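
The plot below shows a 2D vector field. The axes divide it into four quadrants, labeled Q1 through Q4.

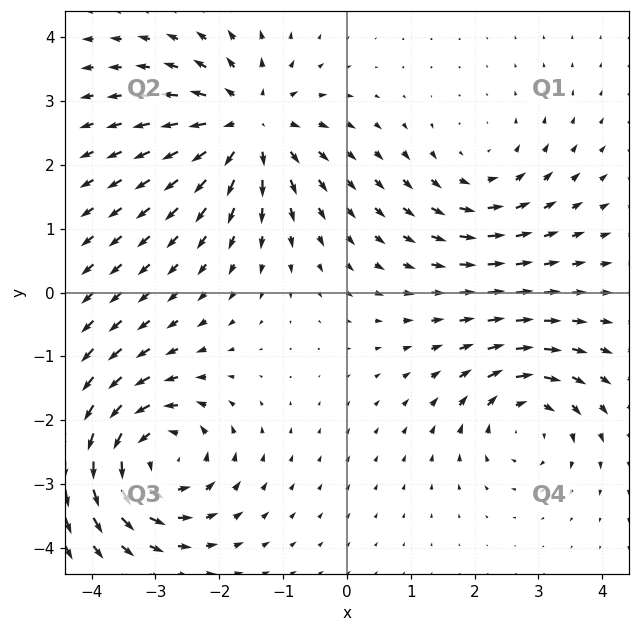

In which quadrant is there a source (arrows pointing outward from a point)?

The source sits at approximately (-1.5, 2.6), which lies in quadrant Q2. The divergence there is about +6, positive as expected for a source.

Q2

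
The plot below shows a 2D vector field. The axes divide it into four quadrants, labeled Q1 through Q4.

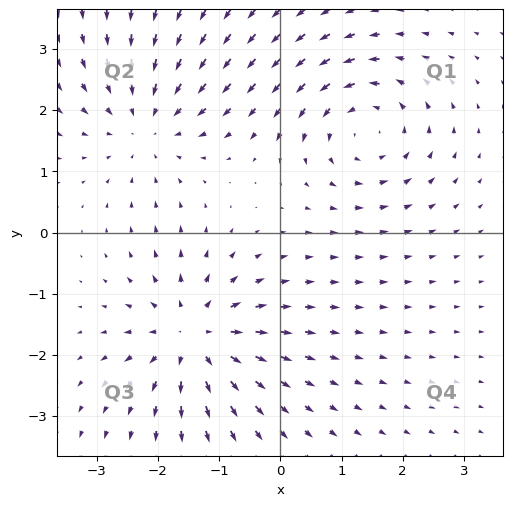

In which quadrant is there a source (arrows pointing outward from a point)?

Q3

The source sits at approximately (-1.4, -1.7), which lies in quadrant Q3. The divergence there is about +6, positive as expected for a source.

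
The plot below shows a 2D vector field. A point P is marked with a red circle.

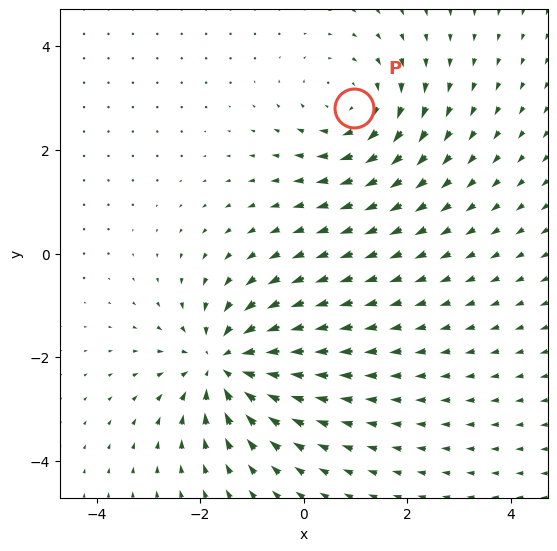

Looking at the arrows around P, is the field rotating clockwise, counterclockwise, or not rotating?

clockwise

Near P at (1.0, 2.8) the arrows circulate clockwise. The curl (z-component) there is about -3; negative curl means clockwise rotation.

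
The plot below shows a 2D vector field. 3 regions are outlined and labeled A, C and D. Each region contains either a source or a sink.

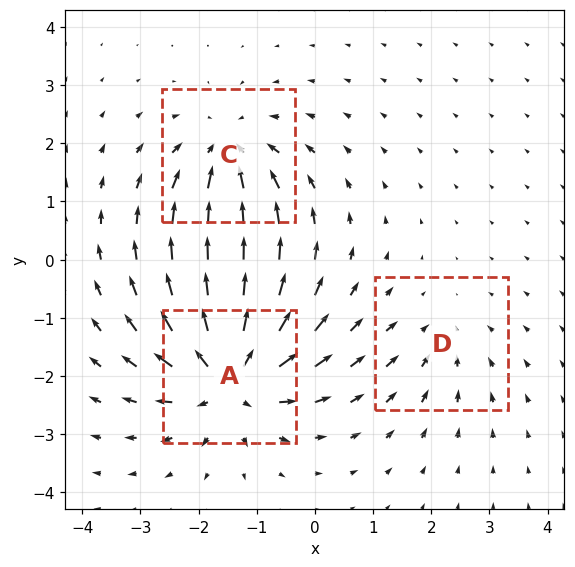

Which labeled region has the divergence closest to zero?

D

Divergence at each region's feature centre — A: about +6, C: about -4, D: about -2. Region D is closest to zero.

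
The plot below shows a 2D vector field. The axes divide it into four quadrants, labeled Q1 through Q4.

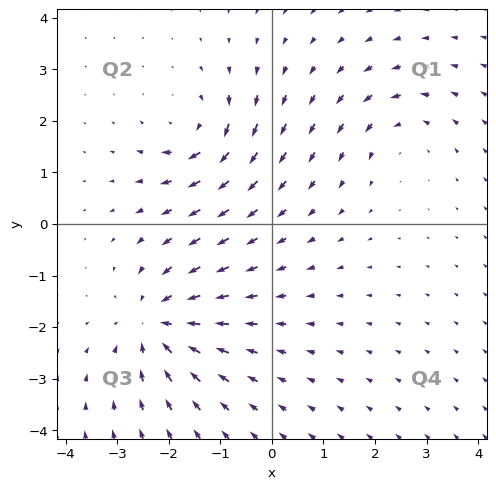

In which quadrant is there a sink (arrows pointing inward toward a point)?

Q3

The sink sits at approximately (-2.2, -1.9), which lies in quadrant Q3. The divergence there is about -5, negative as expected for a sink.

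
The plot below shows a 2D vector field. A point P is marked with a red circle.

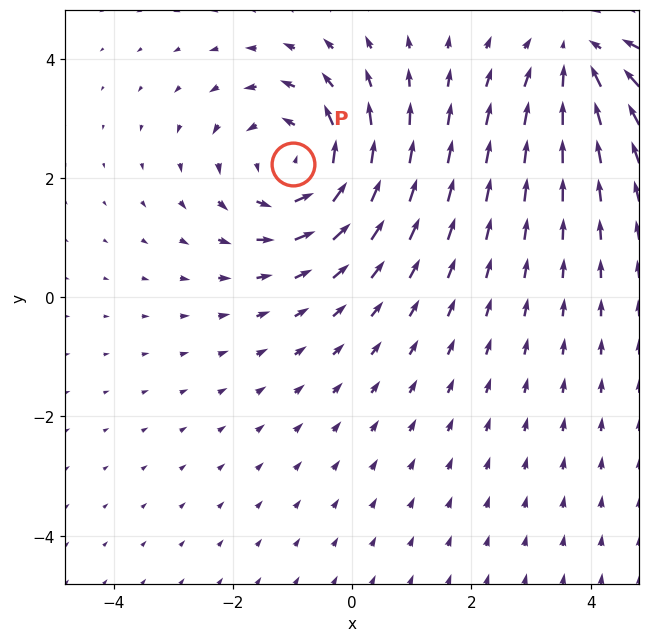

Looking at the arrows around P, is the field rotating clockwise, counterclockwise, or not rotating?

Near P at (-1.0, 2.2) the arrows circulate counterclockwise. The curl (z-component) there is about +3; positive curl means counterclockwise rotation.

counterclockwise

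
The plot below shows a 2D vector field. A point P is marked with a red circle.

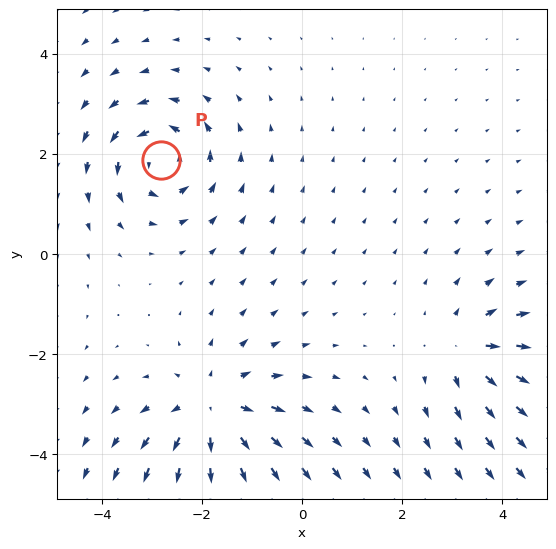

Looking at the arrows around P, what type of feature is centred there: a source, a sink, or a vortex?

vortex

At P (-2.8, 1.9) the arrows circulate counterclockwise. Divergence ≈0, curl about +6 — near-zero divergence with nonzero curl is a vortex.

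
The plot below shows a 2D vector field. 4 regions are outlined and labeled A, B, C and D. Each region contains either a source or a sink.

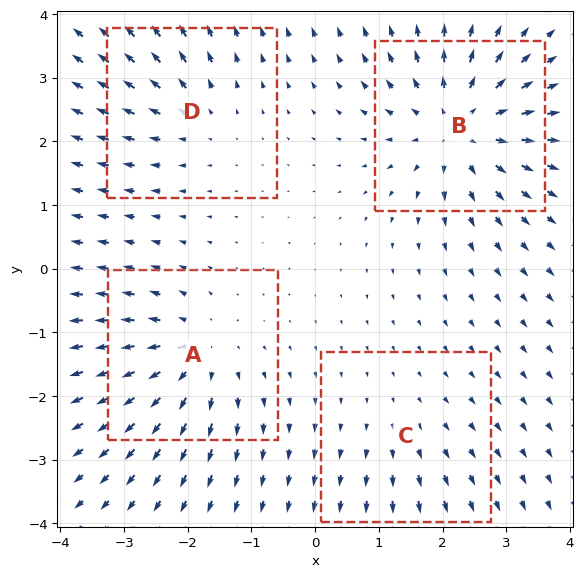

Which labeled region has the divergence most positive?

B

Divergence at each region's feature centre — A: about +5, B: about +7, C: about +2, D: about +3. Region B is most positive.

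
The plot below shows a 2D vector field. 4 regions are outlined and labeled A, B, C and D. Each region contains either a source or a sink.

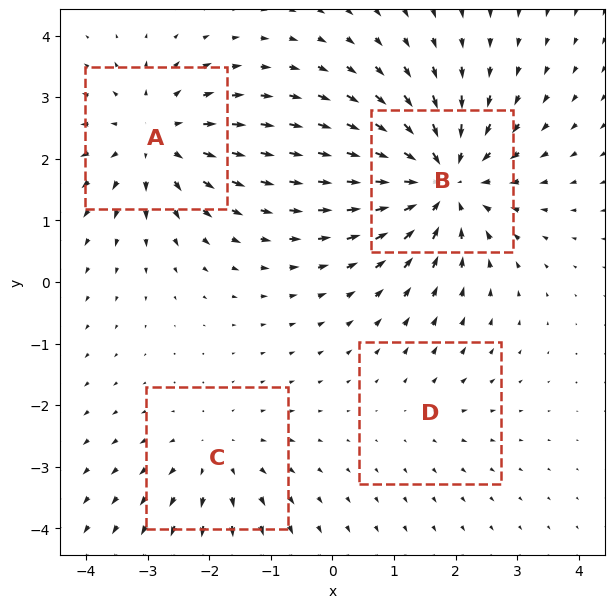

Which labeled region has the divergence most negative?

Divergence at each region's feature centre — A: about +5, B: about -7, C: about +3, D: about +2. Region B is most negative.

B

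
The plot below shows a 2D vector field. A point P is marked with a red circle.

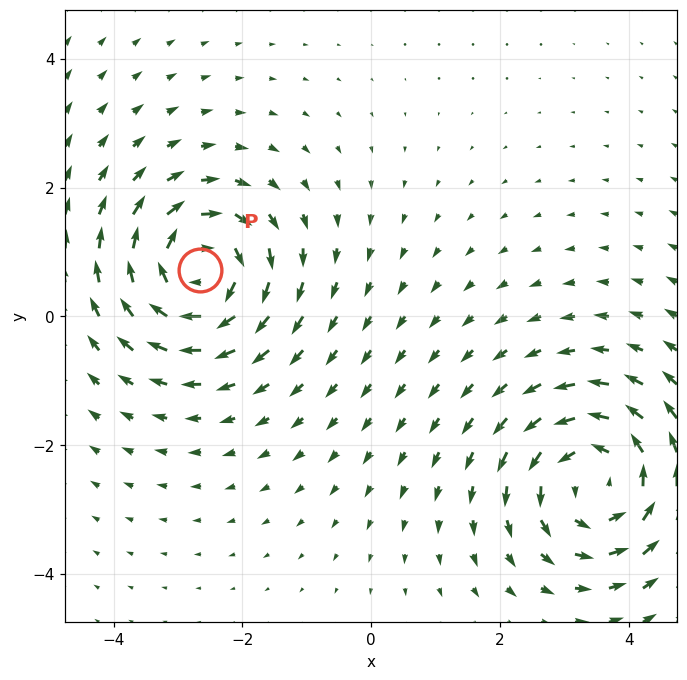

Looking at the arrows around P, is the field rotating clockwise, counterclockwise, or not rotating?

clockwise

Near P at (-2.7, 0.7) the arrows circulate clockwise. The curl (z-component) there is about -6; negative curl means clockwise rotation.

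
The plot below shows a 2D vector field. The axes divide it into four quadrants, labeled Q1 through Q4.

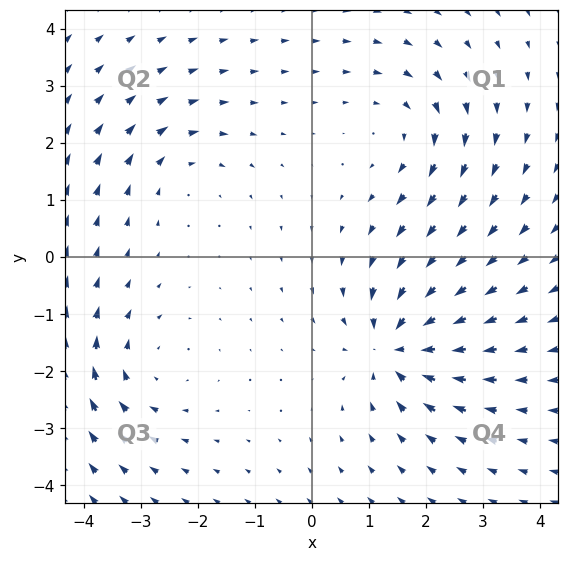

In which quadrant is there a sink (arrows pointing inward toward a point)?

The sink sits at approximately (1.5, -1.6), which lies in quadrant Q4. The divergence there is about -6, negative as expected for a sink.

Q4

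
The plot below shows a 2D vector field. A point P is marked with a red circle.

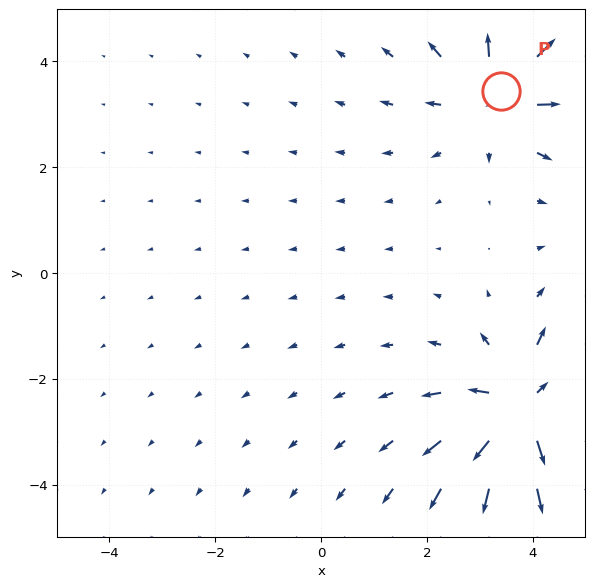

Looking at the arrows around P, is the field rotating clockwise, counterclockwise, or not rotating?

not rotating

Near P at (3.4, 3.4) the arrows show no circulation. The curl there is ≈0.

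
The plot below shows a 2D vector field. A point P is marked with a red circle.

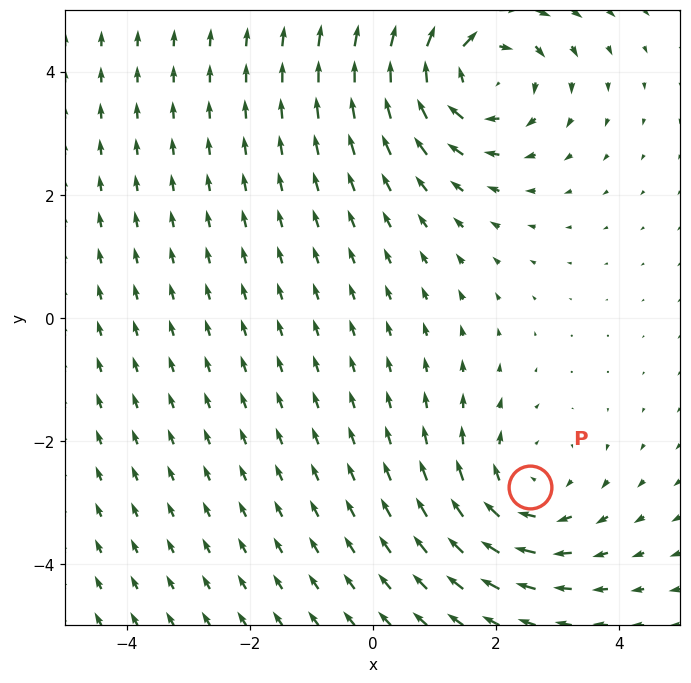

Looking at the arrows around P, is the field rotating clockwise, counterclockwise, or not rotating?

clockwise

Near P at (2.6, -2.8) the arrows circulate clockwise. The curl (z-component) there is about -3; negative curl means clockwise rotation.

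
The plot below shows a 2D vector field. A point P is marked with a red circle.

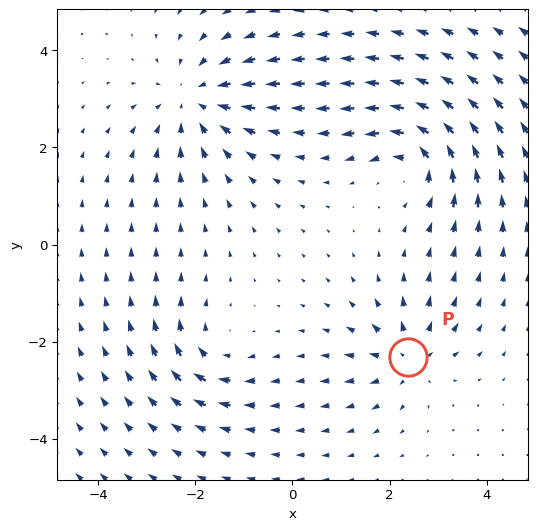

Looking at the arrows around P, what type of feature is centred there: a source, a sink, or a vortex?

source

At P (2.4, -2.3) the arrows spread outward. Divergence about +4, curl ≈0 — positive divergence with near-zero curl is a source.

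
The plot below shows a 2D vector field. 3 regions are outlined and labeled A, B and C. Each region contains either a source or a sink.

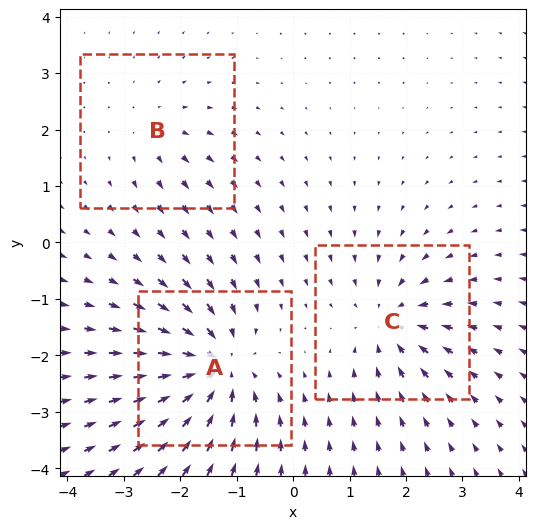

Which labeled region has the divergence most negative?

Divergence at each region's feature centre — A: about -6, B: about +2, C: about -4. Region A is most negative.

A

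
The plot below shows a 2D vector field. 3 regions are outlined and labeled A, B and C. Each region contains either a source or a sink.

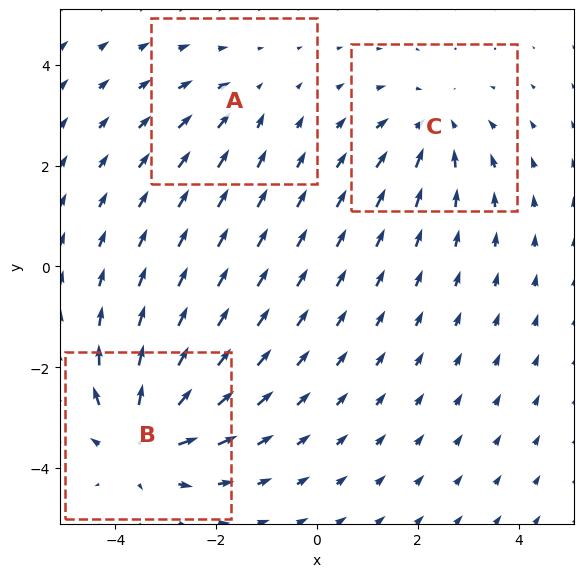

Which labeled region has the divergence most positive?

B

Divergence at each region's feature centre — A: about -2, B: about +4, C: about -3. Region B is most positive.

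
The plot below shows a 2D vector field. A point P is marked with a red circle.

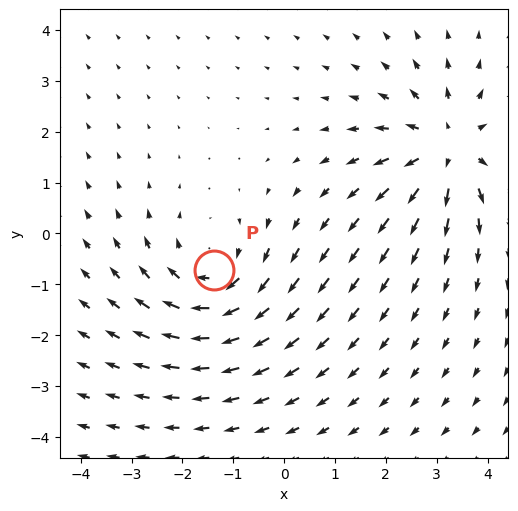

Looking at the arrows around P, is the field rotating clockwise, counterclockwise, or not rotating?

clockwise

Near P at (-1.4, -0.7) the arrows circulate clockwise. The curl (z-component) there is about -4; negative curl means clockwise rotation.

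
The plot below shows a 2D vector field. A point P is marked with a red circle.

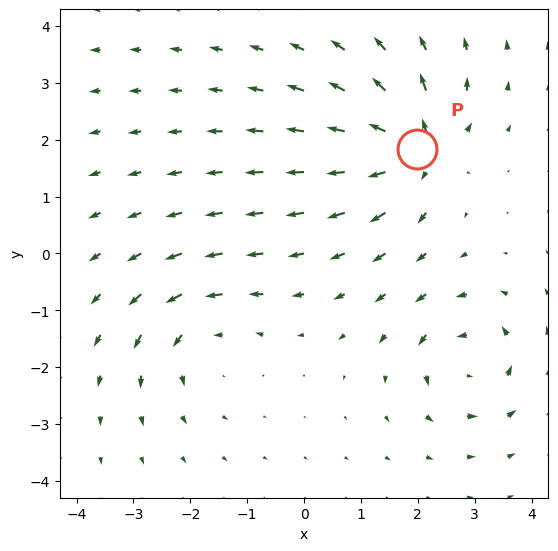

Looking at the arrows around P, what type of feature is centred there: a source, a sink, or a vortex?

At P (2.0, 1.8) the arrows spread outward. Divergence about +7, curl ≈0 — positive divergence with near-zero curl is a source.

source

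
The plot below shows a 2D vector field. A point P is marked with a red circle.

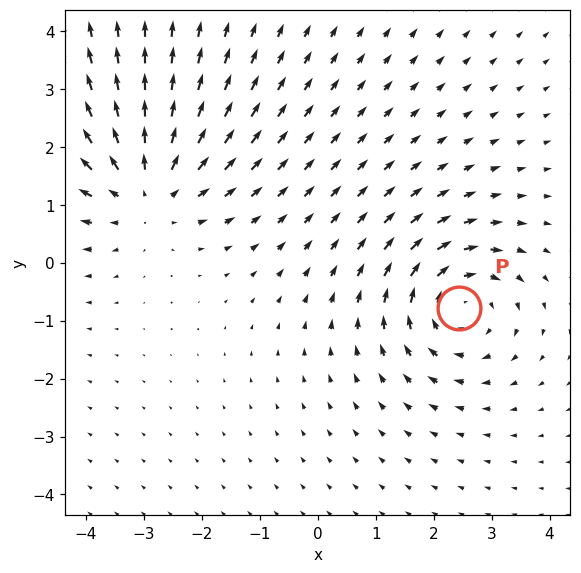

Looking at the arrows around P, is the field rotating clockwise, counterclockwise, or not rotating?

Near P at (2.4, -0.8) the arrows circulate clockwise. The curl (z-component) there is about -4; negative curl means clockwise rotation.

clockwise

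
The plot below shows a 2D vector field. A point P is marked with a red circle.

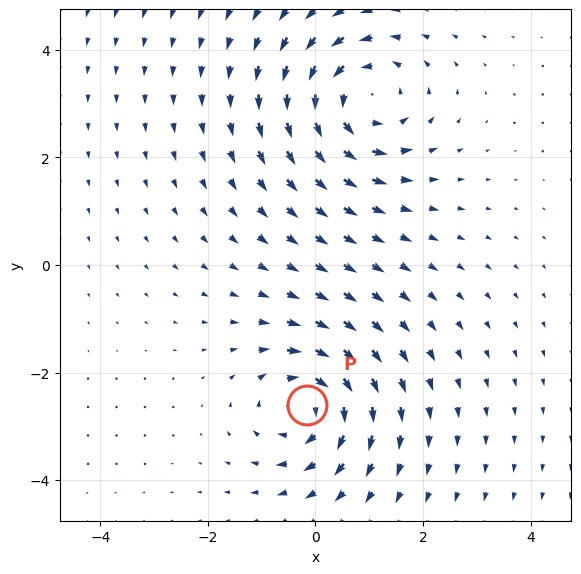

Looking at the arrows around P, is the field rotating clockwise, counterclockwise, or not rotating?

Near P at (-0.2, -2.6) the arrows circulate clockwise. The curl (z-component) there is about -4; negative curl means clockwise rotation.

clockwise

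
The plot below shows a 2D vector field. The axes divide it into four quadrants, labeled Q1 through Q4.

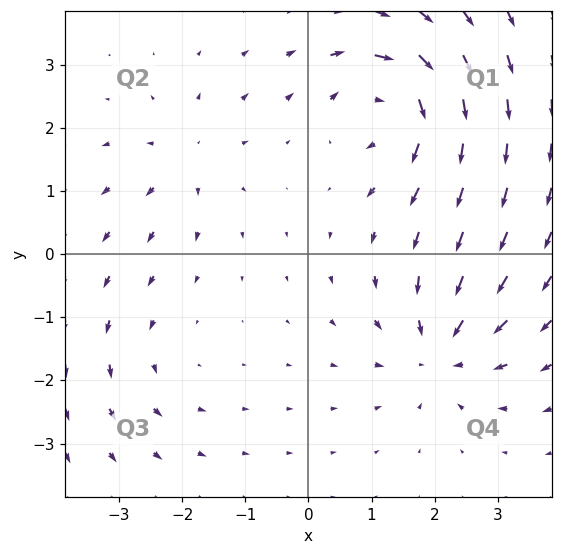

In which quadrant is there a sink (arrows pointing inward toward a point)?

Q4

The sink sits at approximately (2.1, -1.5), which lies in quadrant Q4. The divergence there is about -5, negative as expected for a sink.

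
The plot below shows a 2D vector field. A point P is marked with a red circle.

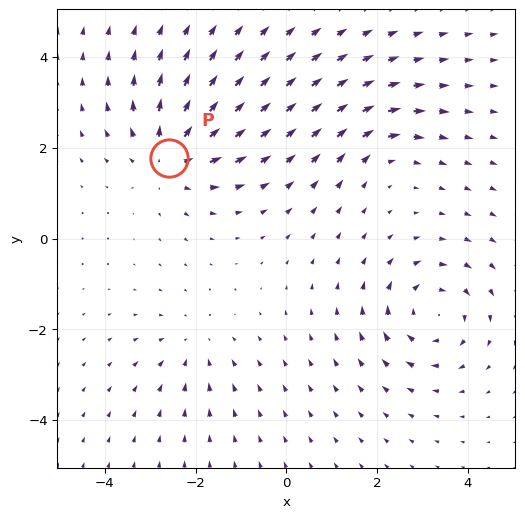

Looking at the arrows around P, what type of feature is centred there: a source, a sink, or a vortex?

At P (-2.6, 1.8) the arrows spread outward. Divergence about +4, curl ≈0 — positive divergence with near-zero curl is a source.

source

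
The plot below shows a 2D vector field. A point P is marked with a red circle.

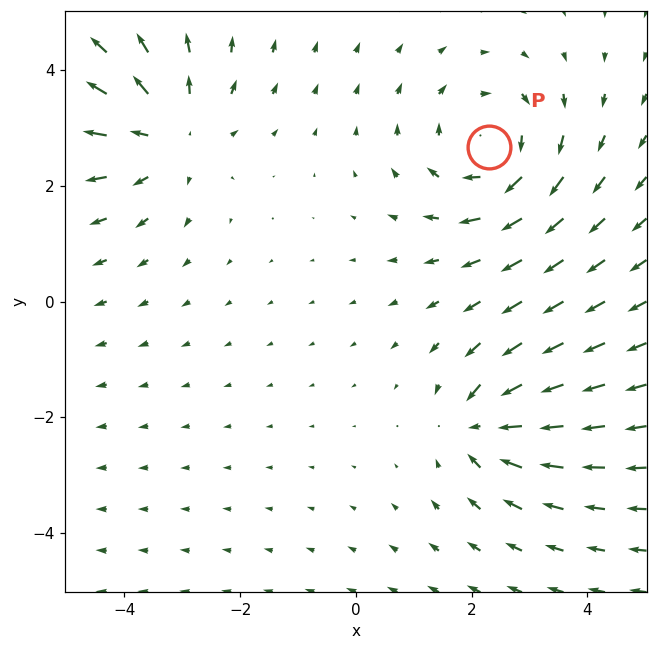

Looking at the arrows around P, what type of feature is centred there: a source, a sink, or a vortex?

At P (2.3, 2.7) the arrows circulate clockwise. Divergence ≈0, curl about -3 — near-zero divergence with nonzero curl is a vortex.

vortex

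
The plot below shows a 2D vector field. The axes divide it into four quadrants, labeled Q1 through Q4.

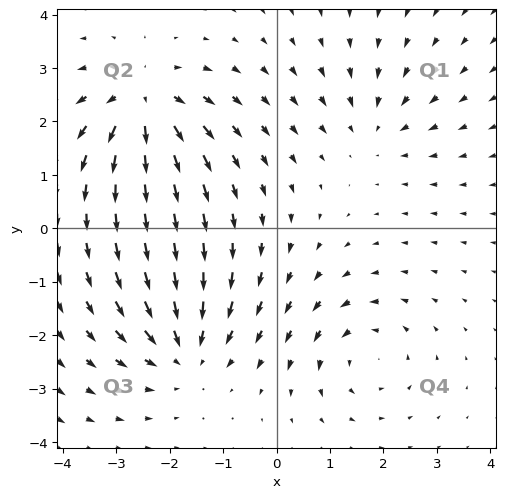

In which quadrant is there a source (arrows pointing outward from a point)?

Q2

The source sits at approximately (-2.5, 2.4), which lies in quadrant Q2. The divergence there is about +6, positive as expected for a source.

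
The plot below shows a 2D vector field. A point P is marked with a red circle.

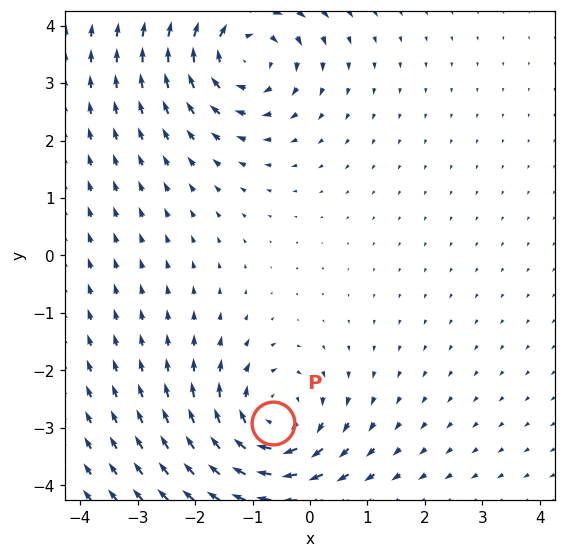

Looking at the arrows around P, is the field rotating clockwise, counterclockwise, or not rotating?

Near P at (-0.6, -2.9) the arrows circulate clockwise. The curl (z-component) there is about -4; negative curl means clockwise rotation.

clockwise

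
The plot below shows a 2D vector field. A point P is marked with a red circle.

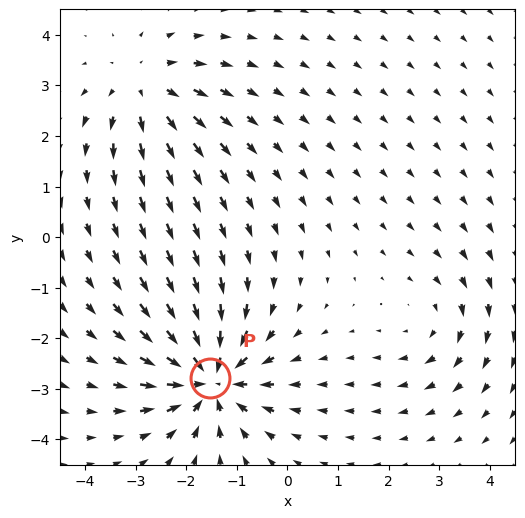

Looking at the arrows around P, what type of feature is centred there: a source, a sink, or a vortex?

At P (-1.5, -2.8) the arrows converge inward. Divergence about -6, curl ≈0 — negative divergence with near-zero curl is a sink.

sink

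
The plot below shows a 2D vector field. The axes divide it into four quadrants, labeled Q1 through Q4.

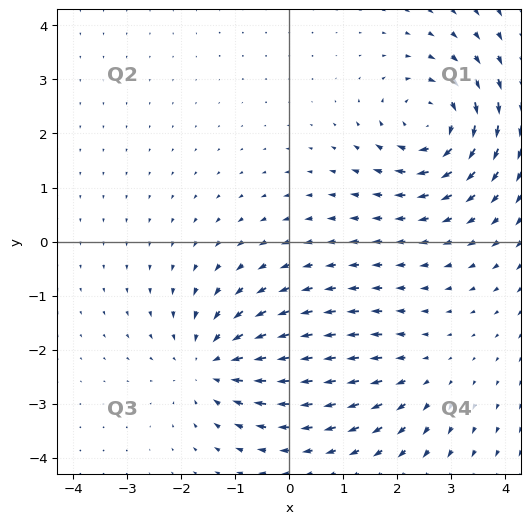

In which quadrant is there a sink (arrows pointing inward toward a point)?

The sink sits at approximately (-1.4, -2.2), which lies in quadrant Q3. The divergence there is about -4, negative as expected for a sink.

Q3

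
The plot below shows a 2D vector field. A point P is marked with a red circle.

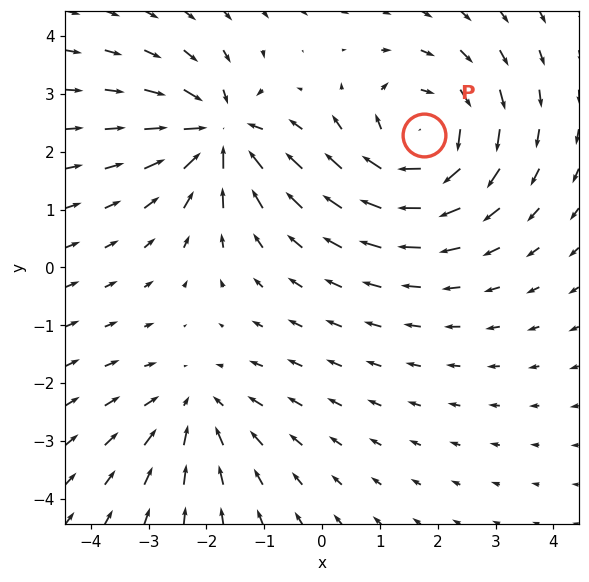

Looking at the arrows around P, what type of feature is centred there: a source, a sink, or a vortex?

vortex

At P (1.8, 2.3) the arrows circulate clockwise. Divergence ≈0, curl about -5 — near-zero divergence with nonzero curl is a vortex.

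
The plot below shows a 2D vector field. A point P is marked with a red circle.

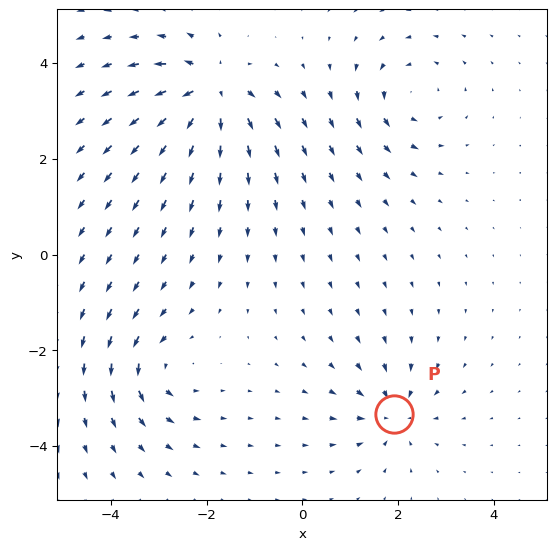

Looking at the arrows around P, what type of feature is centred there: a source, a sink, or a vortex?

At P (1.9, -3.3) the arrows converge inward. Divergence about -4, curl ≈0 — negative divergence with near-zero curl is a sink.

sink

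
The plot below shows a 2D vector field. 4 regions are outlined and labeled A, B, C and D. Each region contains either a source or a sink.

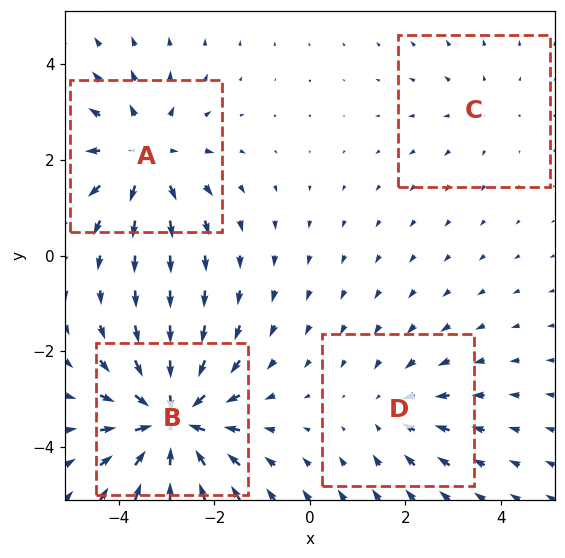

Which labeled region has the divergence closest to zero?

Divergence at each region's feature centre — A: about +5, B: about -7, C: about +2, D: about -3. Region C is closest to zero.

C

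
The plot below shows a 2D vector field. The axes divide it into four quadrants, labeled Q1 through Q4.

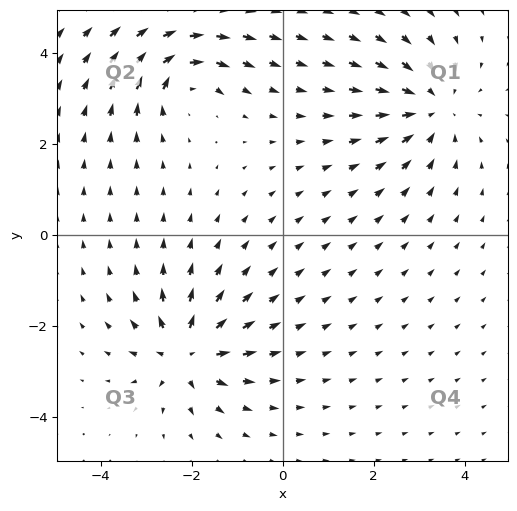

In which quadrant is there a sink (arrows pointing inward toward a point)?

The sink sits at approximately (3.3, 2.8), which lies in quadrant Q1. The divergence there is about -4, negative as expected for a sink.

Q1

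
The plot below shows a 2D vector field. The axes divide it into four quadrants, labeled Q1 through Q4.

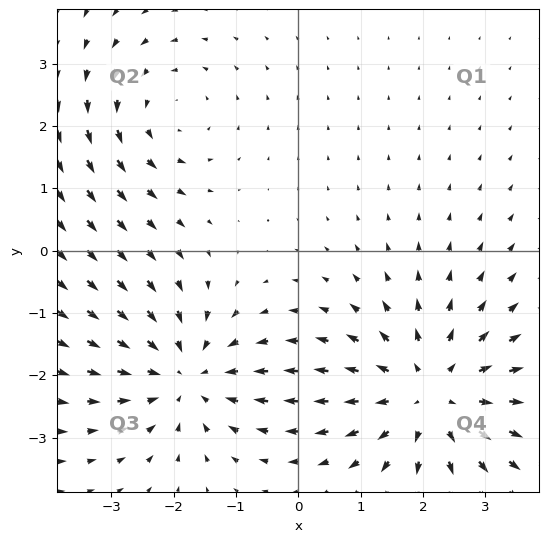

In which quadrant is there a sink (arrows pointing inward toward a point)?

The sink sits at approximately (-1.8, -2.0), which lies in quadrant Q3. The divergence there is about -4, negative as expected for a sink.

Q3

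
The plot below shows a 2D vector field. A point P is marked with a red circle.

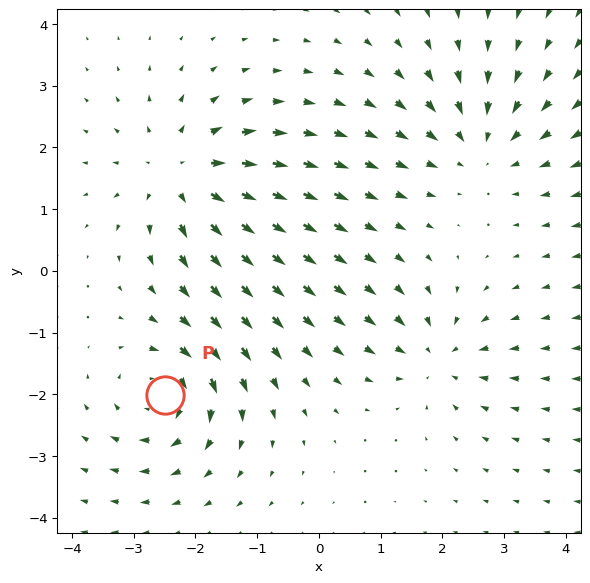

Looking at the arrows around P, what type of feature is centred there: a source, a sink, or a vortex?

At P (-2.5, -2.0) the arrows circulate clockwise. Divergence ≈0, curl about -5 — near-zero divergence with nonzero curl is a vortex.

vortex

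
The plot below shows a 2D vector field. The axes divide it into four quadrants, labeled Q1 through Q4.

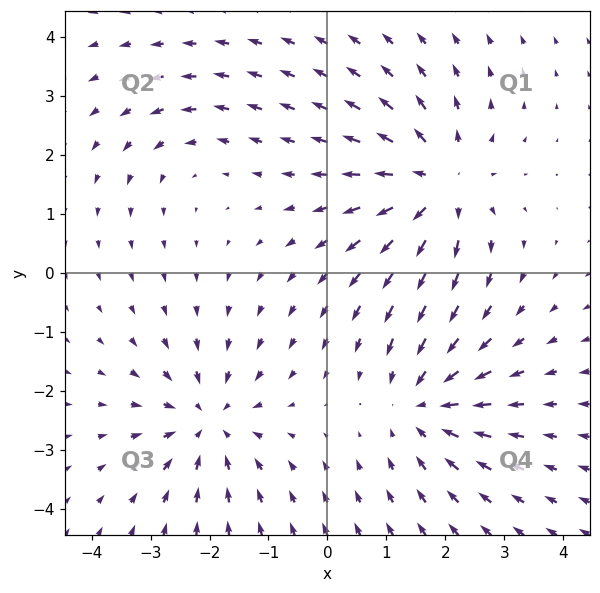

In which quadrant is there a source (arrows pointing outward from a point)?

Q1

The source sits at approximately (1.9, 1.5), which lies in quadrant Q1. The divergence there is about +5, positive as expected for a source.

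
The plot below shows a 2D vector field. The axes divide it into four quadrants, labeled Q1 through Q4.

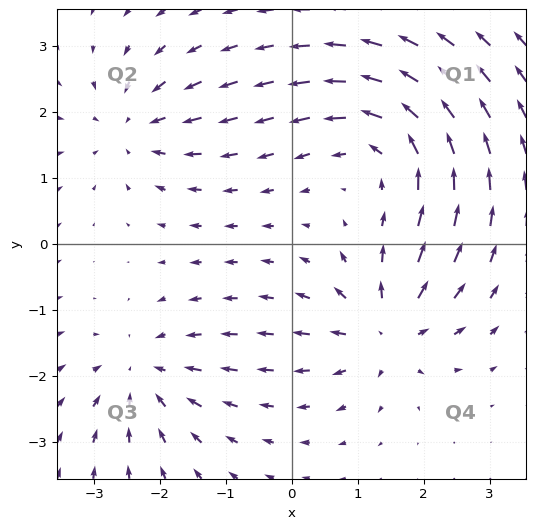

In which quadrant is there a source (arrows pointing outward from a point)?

Q4

The source sits at approximately (1.4, -1.3), which lies in quadrant Q4. The divergence there is about +5, positive as expected for a source.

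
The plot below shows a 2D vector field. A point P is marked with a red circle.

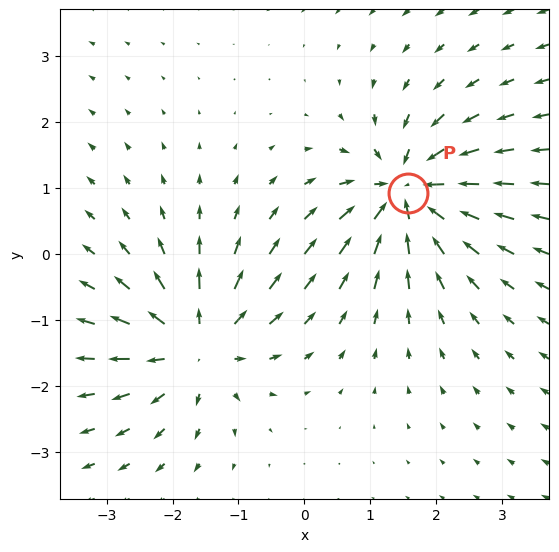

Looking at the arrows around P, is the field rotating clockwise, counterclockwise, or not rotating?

Near P at (1.6, 0.9) the arrows show no circulation. The curl there is ≈0.

not rotating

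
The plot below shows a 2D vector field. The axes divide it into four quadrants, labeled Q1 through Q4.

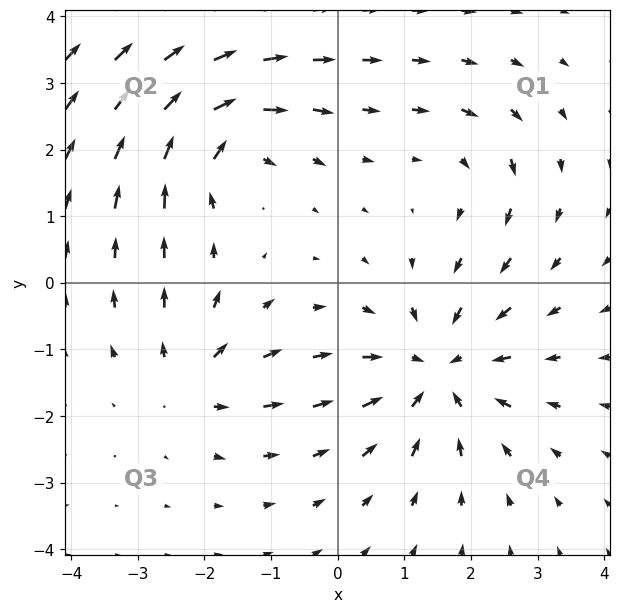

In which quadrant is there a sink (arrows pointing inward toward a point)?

Q4

The sink sits at approximately (1.5, -1.3), which lies in quadrant Q4. The divergence there is about -5, negative as expected for a sink.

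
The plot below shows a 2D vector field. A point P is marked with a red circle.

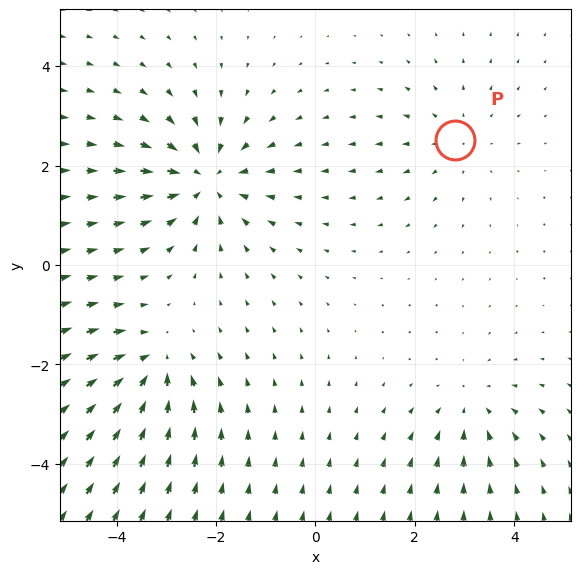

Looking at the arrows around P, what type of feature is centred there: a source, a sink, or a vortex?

At P (2.8, 2.5) the arrows spread outward. Divergence about +2, curl ≈0 — positive divergence with near-zero curl is a source.

source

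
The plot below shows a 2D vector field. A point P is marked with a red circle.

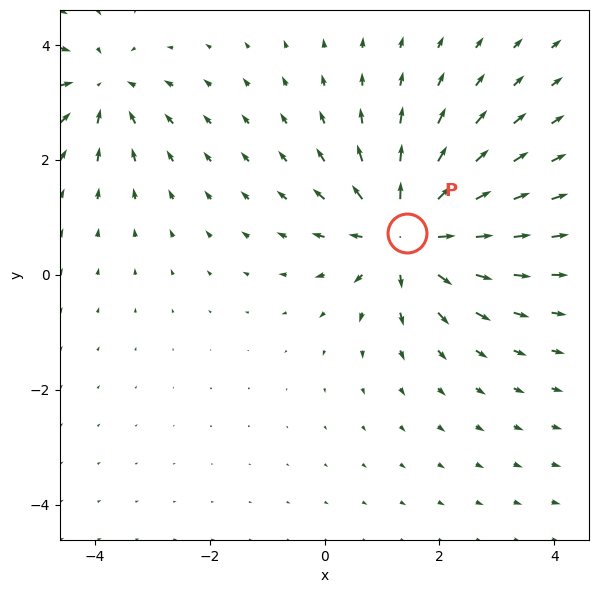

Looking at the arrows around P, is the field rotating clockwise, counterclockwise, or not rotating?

not rotating

Near P at (1.4, 0.7) the arrows show no circulation. The curl there is ≈0.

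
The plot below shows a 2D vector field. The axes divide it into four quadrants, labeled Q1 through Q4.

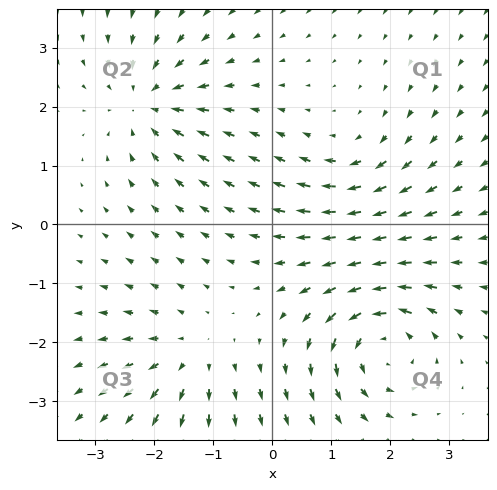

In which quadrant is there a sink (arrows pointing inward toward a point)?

The sink sits at approximately (-2.1, 2.1), which lies in quadrant Q2. The divergence there is about -4, negative as expected for a sink.

Q2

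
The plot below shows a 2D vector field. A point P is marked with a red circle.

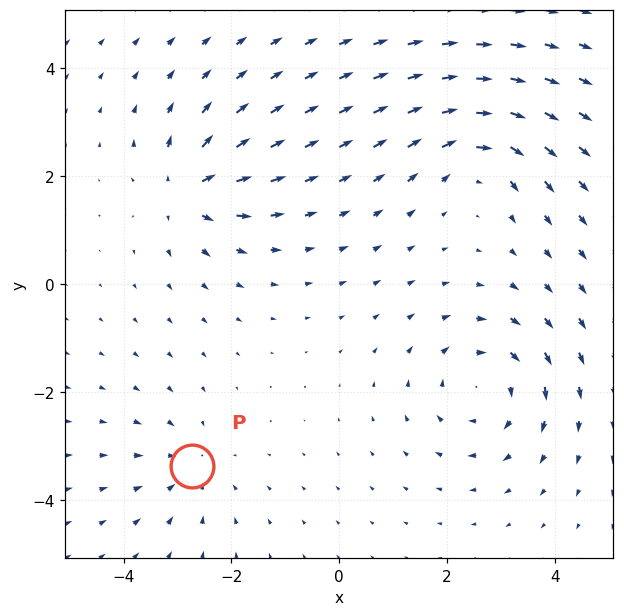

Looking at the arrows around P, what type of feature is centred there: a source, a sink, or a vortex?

At P (-2.7, -3.4) the arrows converge inward. Divergence about -3, curl ≈0 — negative divergence with near-zero curl is a sink.

sink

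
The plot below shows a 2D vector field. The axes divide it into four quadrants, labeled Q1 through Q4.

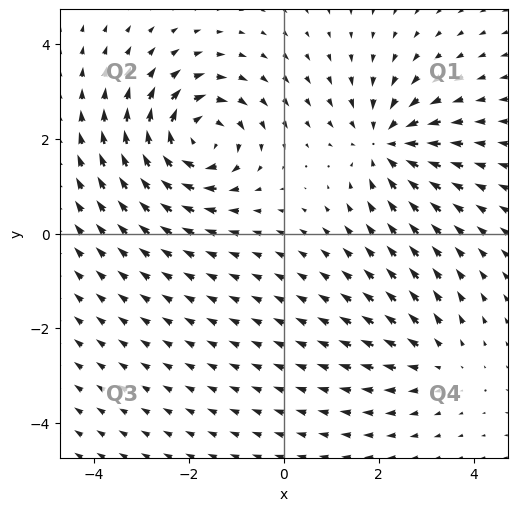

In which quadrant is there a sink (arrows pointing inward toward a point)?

The sink sits at approximately (2.2, 1.9), which lies in quadrant Q1. The divergence there is about -4, negative as expected for a sink.

Q1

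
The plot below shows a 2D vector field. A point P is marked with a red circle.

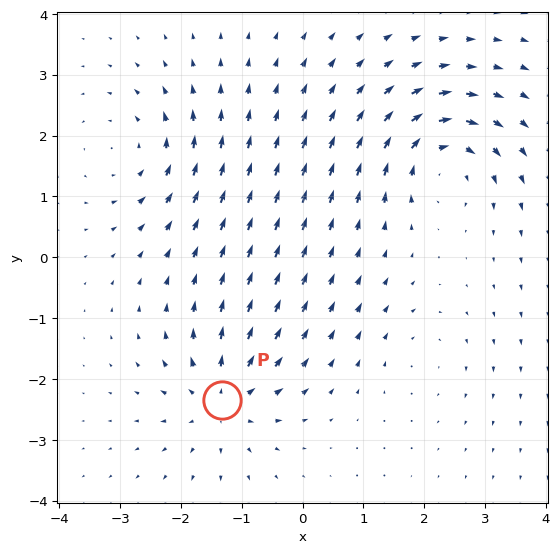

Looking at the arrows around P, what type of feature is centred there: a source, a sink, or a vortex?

source

At P (-1.3, -2.3) the arrows spread outward. Divergence about +6, curl ≈0 — positive divergence with near-zero curl is a source.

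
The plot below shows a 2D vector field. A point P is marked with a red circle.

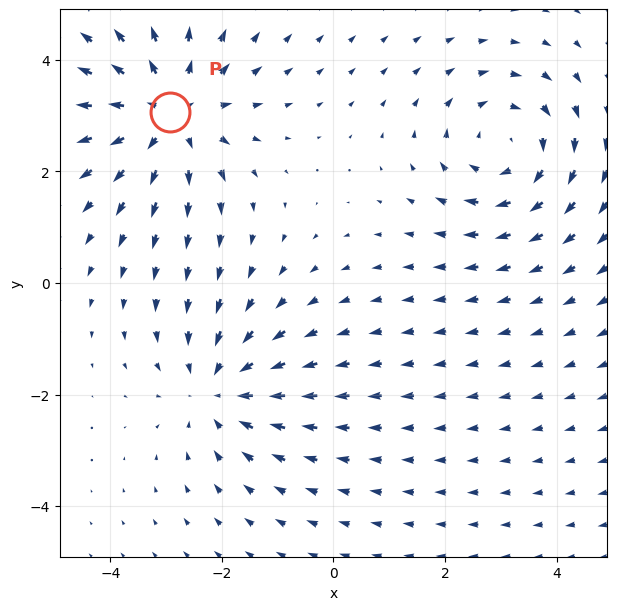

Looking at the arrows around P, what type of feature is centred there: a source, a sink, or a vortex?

source

At P (-2.9, 3.1) the arrows spread outward. Divergence about +4, curl ≈0 — positive divergence with near-zero curl is a source.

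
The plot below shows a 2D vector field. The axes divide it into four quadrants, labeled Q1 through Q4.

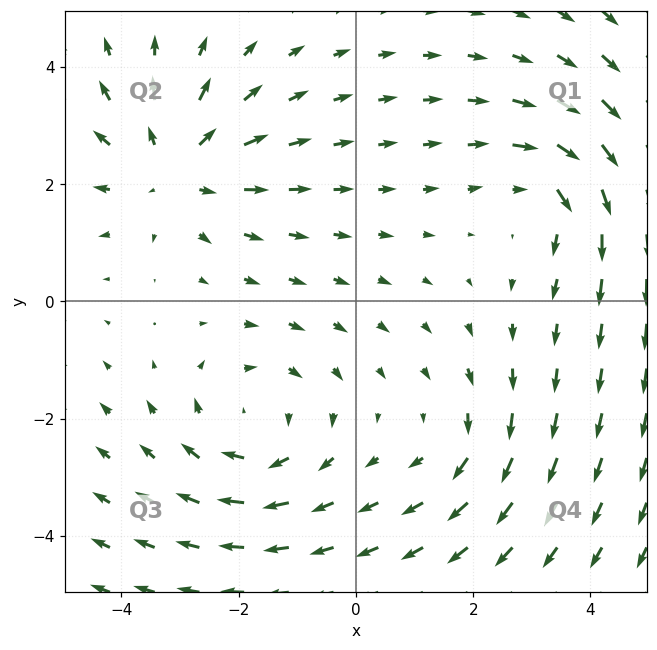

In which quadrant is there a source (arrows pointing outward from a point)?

The source sits at approximately (-3.1, 2.3), which lies in quadrant Q2. The divergence there is about +4, positive as expected for a source.

Q2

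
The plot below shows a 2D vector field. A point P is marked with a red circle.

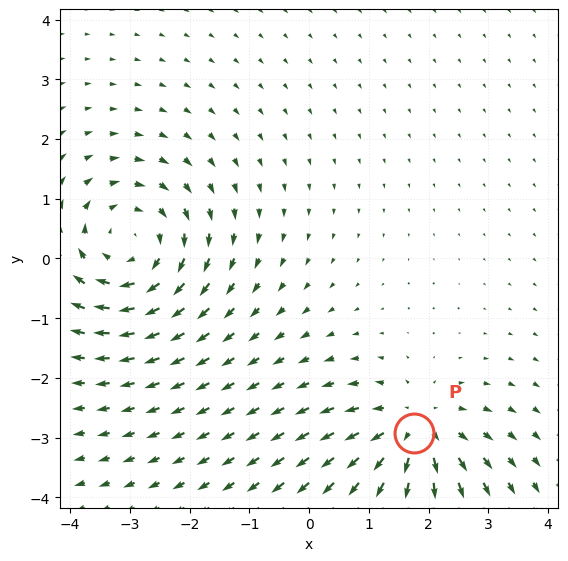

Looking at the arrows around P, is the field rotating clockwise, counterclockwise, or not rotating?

not rotating

Near P at (1.8, -2.9) the arrows show no circulation. The curl there is ≈0.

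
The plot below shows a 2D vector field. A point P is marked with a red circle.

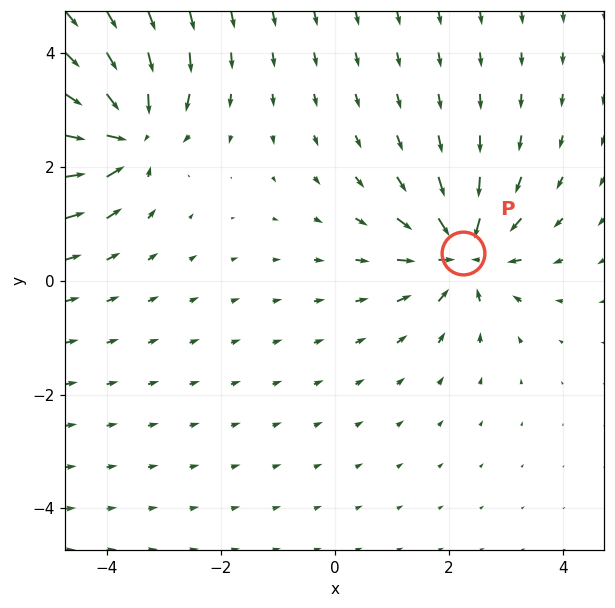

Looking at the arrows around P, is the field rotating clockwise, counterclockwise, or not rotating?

Near P at (2.2, 0.5) the arrows show no circulation. The curl there is ≈0.

not rotating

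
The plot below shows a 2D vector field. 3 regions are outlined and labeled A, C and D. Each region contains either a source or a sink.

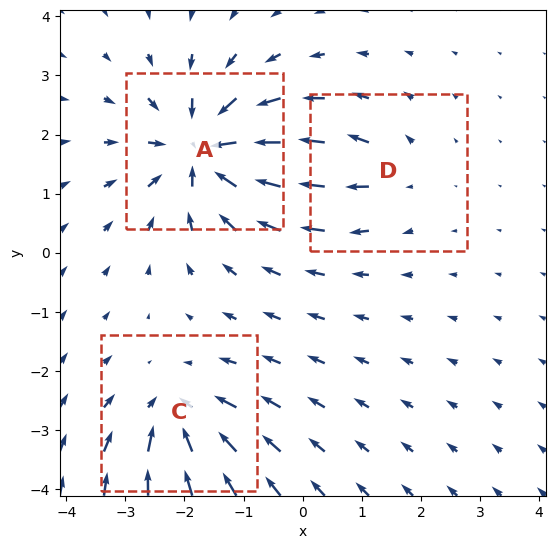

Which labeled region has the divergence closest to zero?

D

Divergence at each region's feature centre — A: about -6, C: about -4, D: about +2. Region D is closest to zero.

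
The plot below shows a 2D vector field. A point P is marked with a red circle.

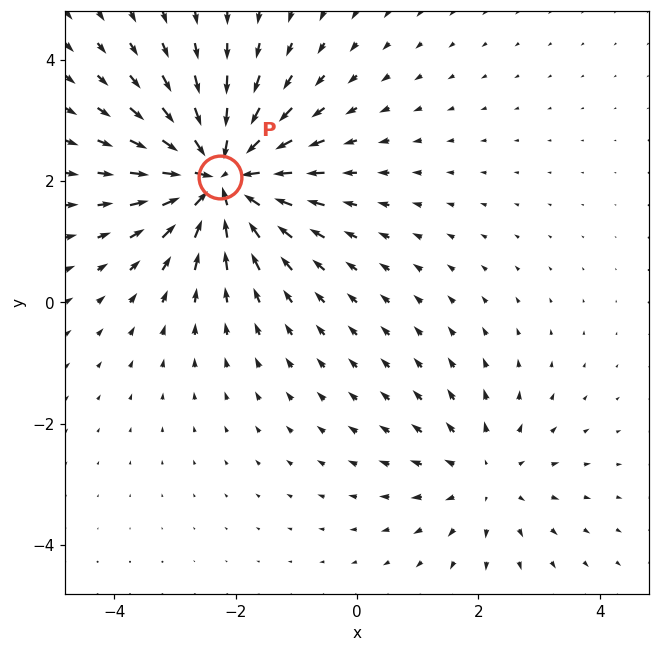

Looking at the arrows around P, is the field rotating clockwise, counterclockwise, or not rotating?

Near P at (-2.3, 2.1) the arrows show no circulation. The curl there is ≈0.

not rotating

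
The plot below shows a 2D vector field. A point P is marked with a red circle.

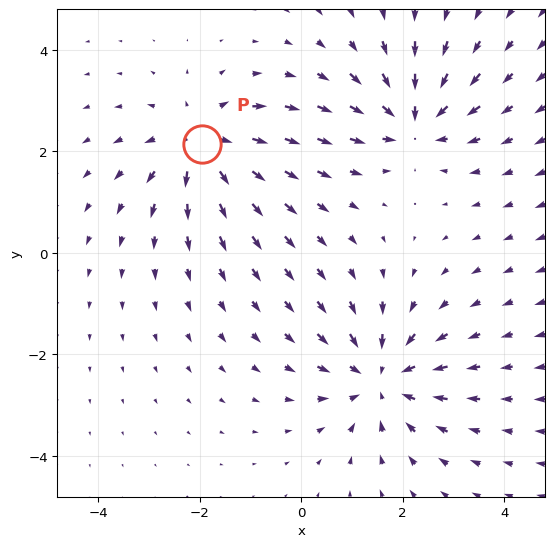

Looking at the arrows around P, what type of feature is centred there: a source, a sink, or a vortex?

source

At P (-2.0, 2.1) the arrows spread outward. Divergence about +4, curl ≈0 — positive divergence with near-zero curl is a source.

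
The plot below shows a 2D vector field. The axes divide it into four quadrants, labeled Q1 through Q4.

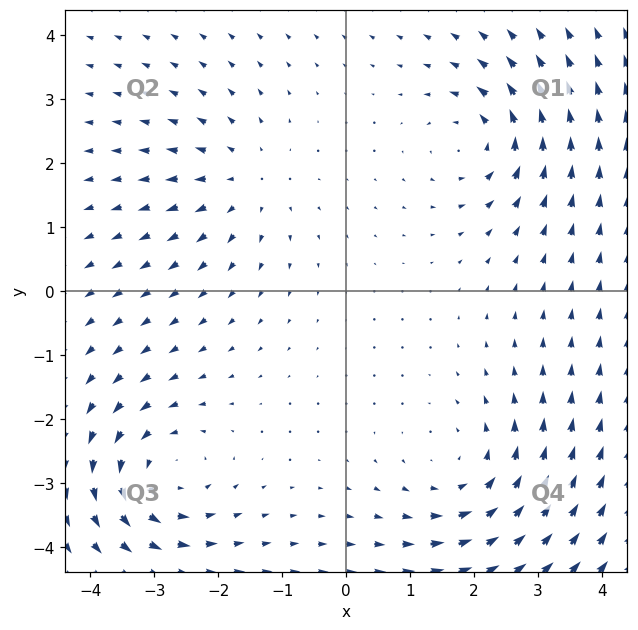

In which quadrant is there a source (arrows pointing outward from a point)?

Q2

The source sits at approximately (-1.6, 1.7), which lies in quadrant Q2. The divergence there is about +3, positive as expected for a source.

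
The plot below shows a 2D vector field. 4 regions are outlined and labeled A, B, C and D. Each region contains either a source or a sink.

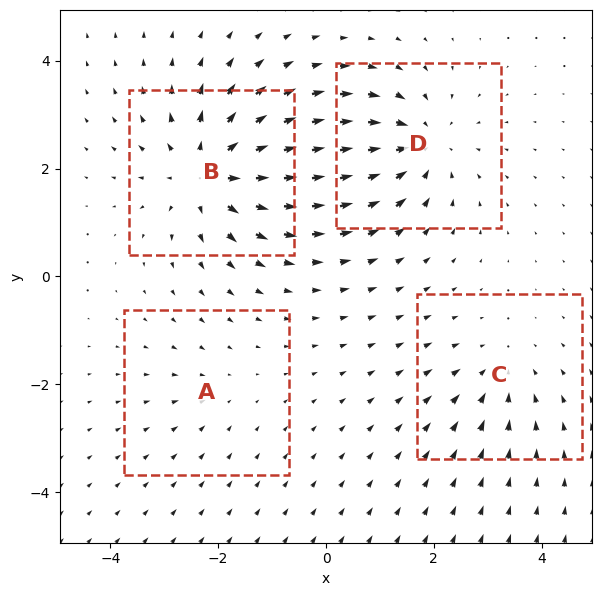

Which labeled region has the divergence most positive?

Divergence at each region's feature centre — A: about -2, B: about +6, C: about -3, D: about -5. Region B is most positive.

B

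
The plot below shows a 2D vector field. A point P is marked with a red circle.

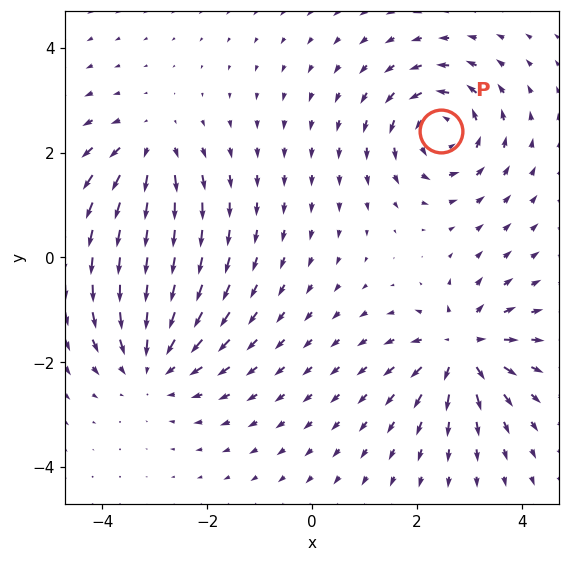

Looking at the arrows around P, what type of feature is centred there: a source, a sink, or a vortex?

vortex

At P (2.5, 2.4) the arrows circulate counterclockwise. Divergence ≈0, curl about +6 — near-zero divergence with nonzero curl is a vortex.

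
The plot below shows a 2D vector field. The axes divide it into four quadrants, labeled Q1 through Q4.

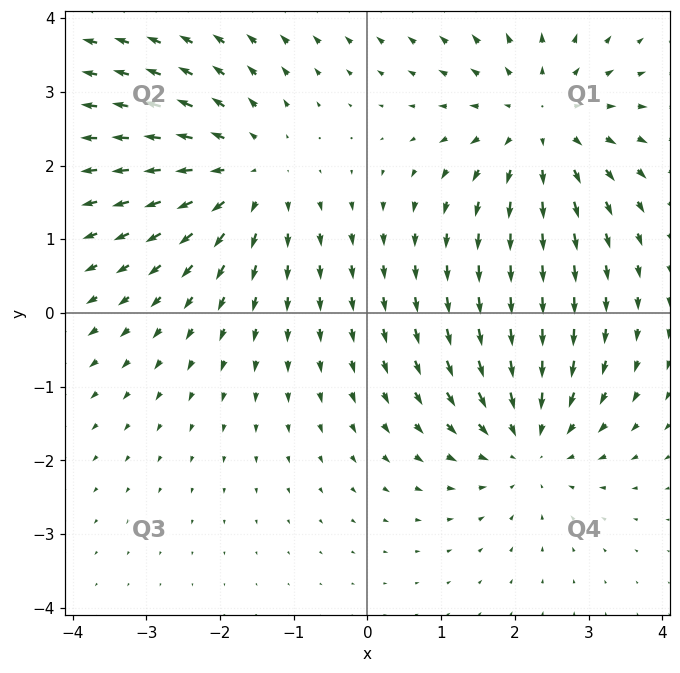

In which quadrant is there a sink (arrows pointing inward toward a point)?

Q4

The sink sits at approximately (2.2, -1.8), which lies in quadrant Q4. The divergence there is about -4, negative as expected for a sink.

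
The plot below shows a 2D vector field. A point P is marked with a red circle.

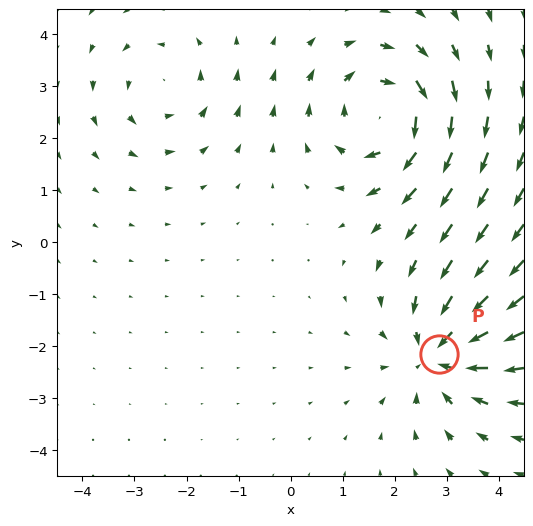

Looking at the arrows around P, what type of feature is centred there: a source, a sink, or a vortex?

sink

At P (2.9, -2.1) the arrows converge inward. Divergence about -4, curl ≈0 — negative divergence with near-zero curl is a sink.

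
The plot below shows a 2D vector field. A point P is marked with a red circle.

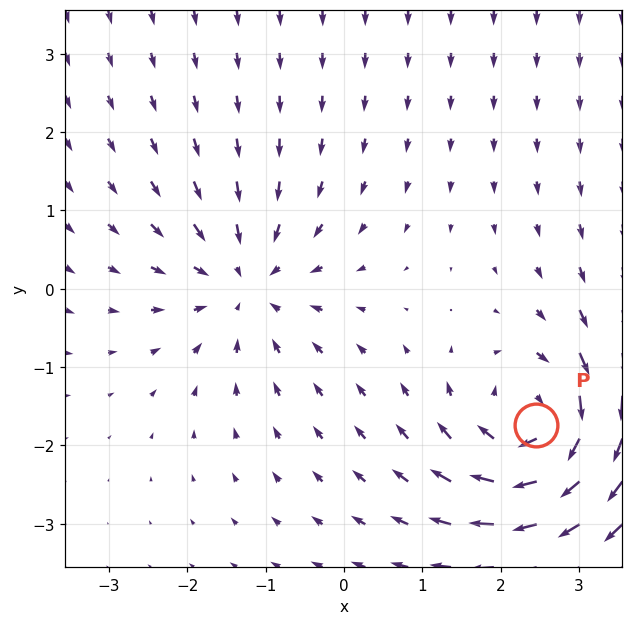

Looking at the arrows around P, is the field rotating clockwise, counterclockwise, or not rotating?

clockwise

Near P at (2.4, -1.7) the arrows circulate clockwise. The curl (z-component) there is about -6; negative curl means clockwise rotation.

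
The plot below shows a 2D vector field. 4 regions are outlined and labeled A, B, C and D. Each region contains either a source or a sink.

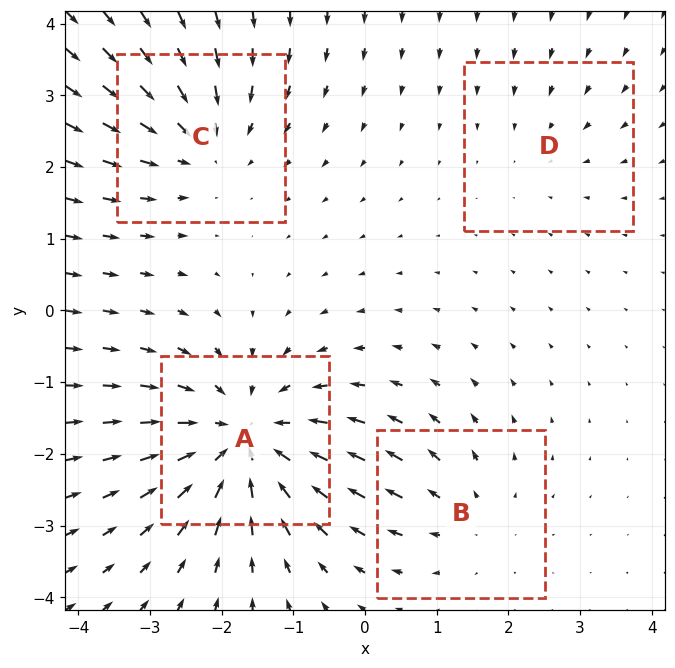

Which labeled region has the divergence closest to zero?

D

Divergence at each region's feature centre — A: about -6, B: about +3, C: about -4, D: about -2. Region D is closest to zero.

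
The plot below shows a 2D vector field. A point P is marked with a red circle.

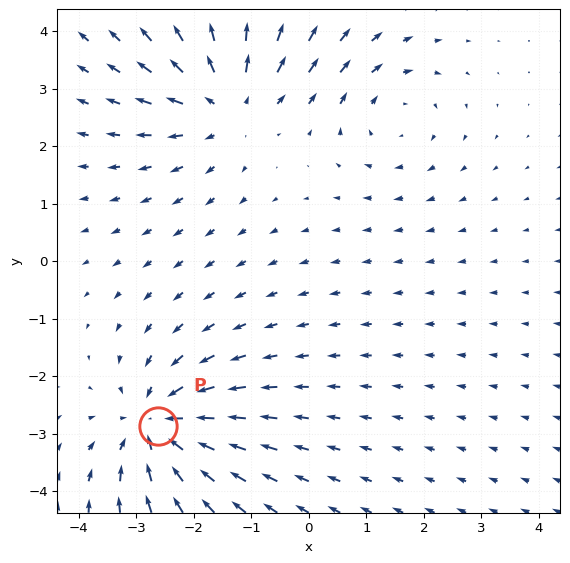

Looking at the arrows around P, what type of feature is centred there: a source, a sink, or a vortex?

At P (-2.6, -2.9) the arrows converge inward. Divergence about -5, curl ≈0 — negative divergence with near-zero curl is a sink.

sink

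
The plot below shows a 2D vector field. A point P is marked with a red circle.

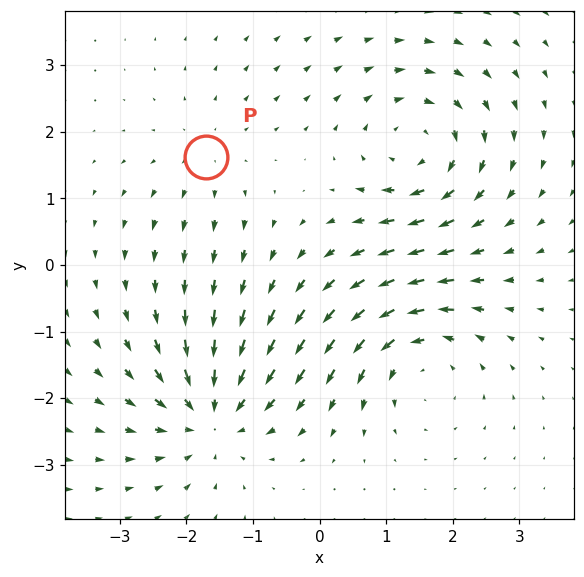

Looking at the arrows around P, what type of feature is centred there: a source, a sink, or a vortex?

source

At P (-1.7, 1.6) the arrows spread outward. Divergence about +2, curl ≈0 — positive divergence with near-zero curl is a source.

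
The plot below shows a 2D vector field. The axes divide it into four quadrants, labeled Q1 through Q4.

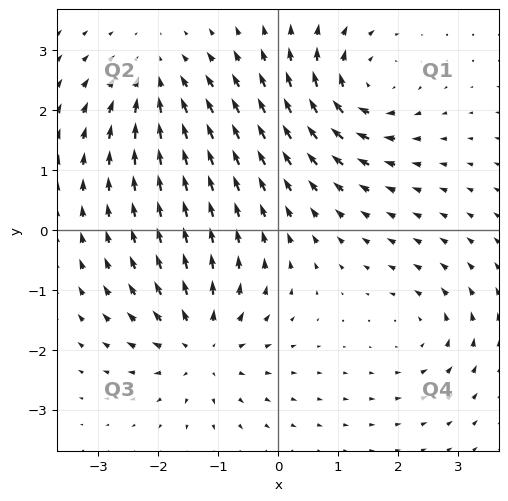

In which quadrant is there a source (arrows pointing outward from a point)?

Q3

The source sits at approximately (-1.3, -1.9), which lies in quadrant Q3. The divergence there is about +5, positive as expected for a source.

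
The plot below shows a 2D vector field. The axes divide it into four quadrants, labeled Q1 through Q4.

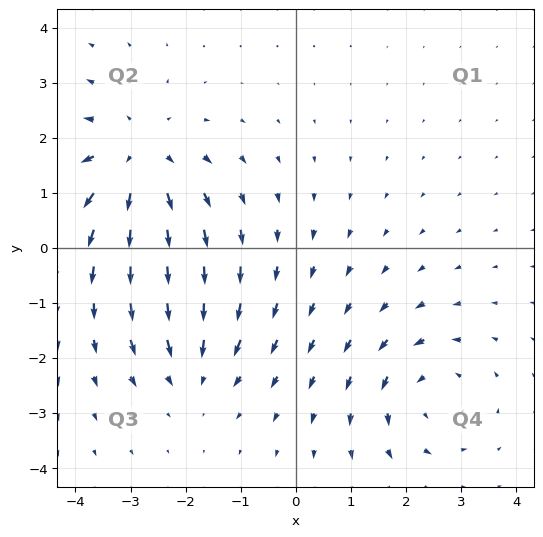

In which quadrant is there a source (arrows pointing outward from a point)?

Q2

The source sits at approximately (-2.9, 1.6), which lies in quadrant Q2. The divergence there is about +4, positive as expected for a source.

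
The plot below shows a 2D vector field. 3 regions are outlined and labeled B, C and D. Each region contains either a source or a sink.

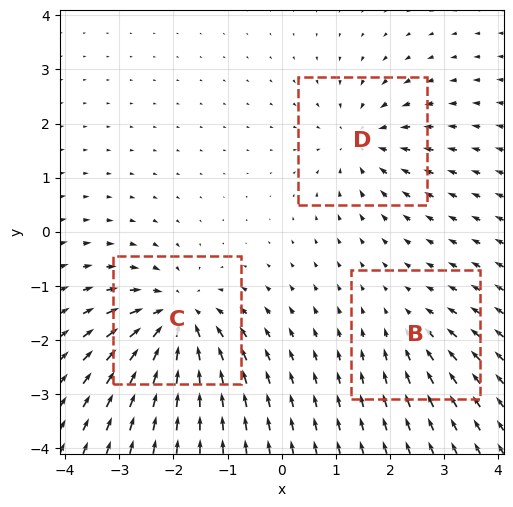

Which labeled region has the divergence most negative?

C

Divergence at each region's feature centre — B: about -2, C: about -5, D: about -4. Region C is most negative.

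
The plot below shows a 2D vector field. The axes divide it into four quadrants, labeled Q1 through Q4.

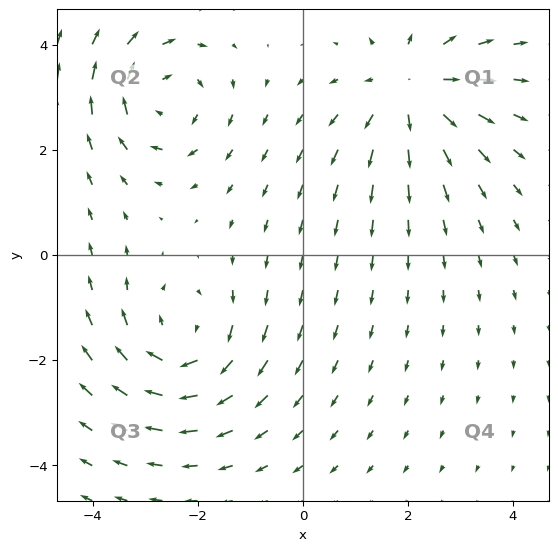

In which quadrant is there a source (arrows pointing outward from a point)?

The source sits at approximately (2.1, 3.2), which lies in quadrant Q1. The divergence there is about +4, positive as expected for a source.

Q1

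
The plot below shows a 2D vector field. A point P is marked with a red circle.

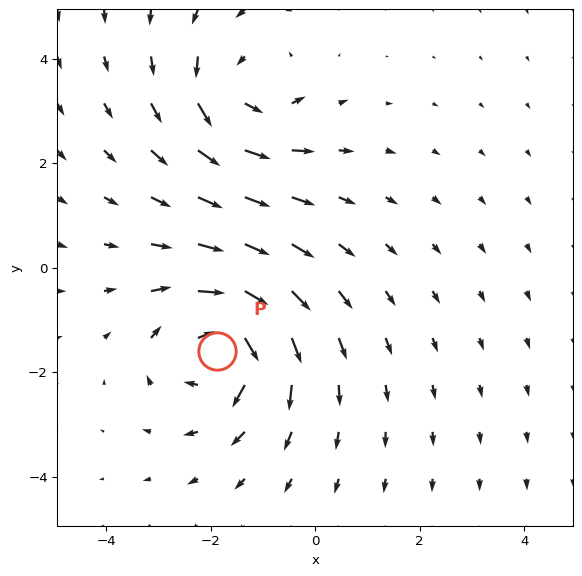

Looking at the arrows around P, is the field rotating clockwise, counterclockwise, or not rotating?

Near P at (-1.9, -1.6) the arrows circulate clockwise. The curl (z-component) there is about -4; negative curl means clockwise rotation.

clockwise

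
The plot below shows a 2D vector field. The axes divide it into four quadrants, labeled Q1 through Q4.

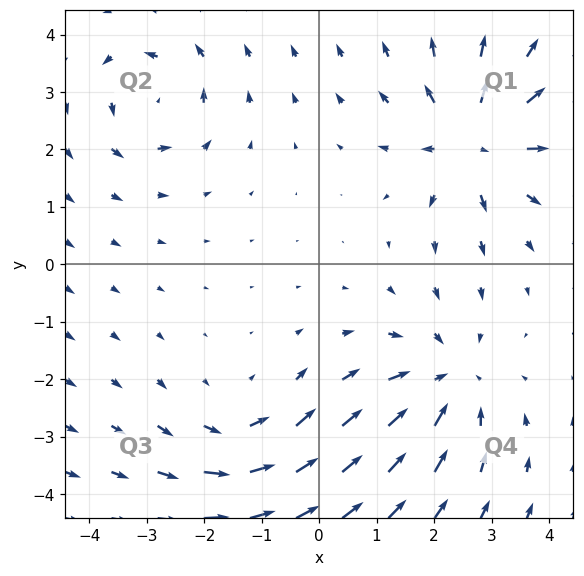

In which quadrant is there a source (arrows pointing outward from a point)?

Q1

The source sits at approximately (2.7, 2.2), which lies in quadrant Q1. The divergence there is about +5, positive as expected for a source.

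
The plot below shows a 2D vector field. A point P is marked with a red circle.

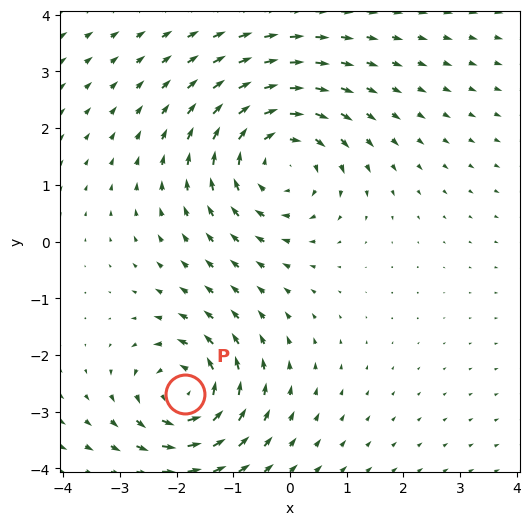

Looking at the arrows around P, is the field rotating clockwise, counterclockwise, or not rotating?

Near P at (-1.9, -2.7) the arrows circulate counterclockwise. The curl (z-component) there is about +4; positive curl means counterclockwise rotation.

counterclockwise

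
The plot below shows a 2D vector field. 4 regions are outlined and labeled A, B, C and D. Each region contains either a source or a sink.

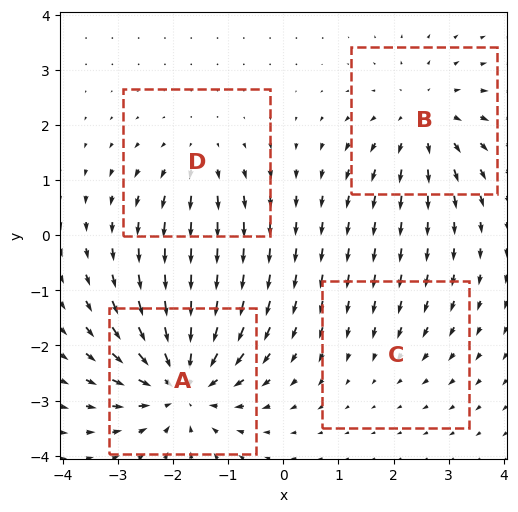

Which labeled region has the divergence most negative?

A

Divergence at each region's feature centre — A: about -7, B: about +4, C: about -2, D: about +3. Region A is most negative.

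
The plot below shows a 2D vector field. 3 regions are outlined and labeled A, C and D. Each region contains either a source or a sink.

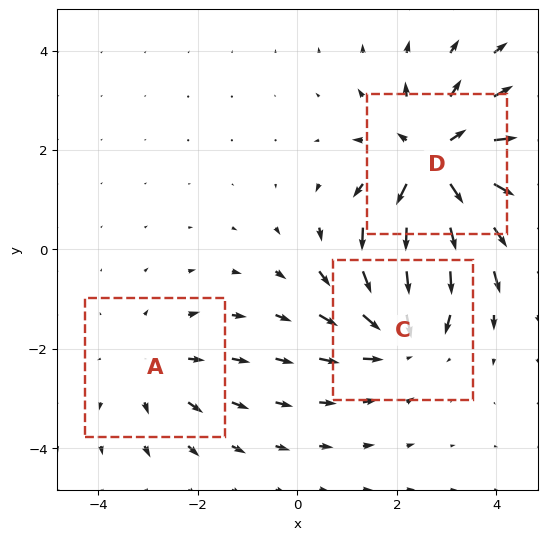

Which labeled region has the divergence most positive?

D

Divergence at each region's feature centre — A: about +2, C: about -3, D: about +4. Region D is most positive.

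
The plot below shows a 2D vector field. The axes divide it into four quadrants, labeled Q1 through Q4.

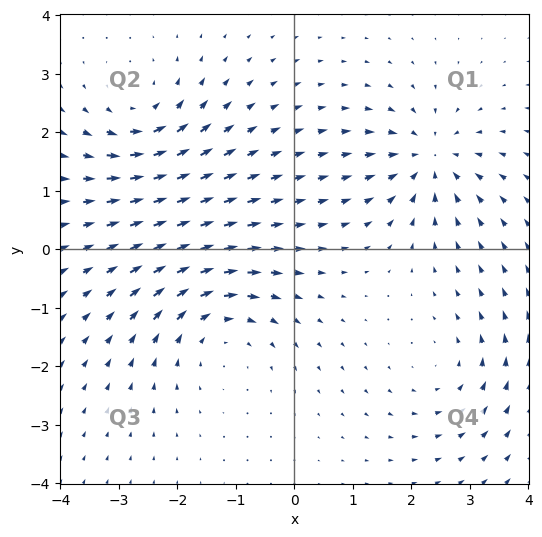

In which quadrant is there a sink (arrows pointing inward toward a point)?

The sink sits at approximately (2.3, 1.5), which lies in quadrant Q1. The divergence there is about -5, negative as expected for a sink.

Q1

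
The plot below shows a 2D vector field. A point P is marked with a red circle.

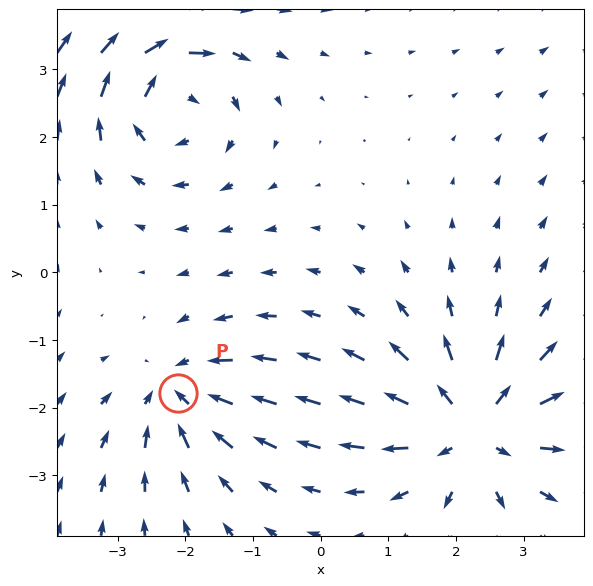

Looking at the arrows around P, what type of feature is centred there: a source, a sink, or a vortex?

sink

At P (-2.1, -1.8) the arrows converge inward. Divergence about -4, curl ≈0 — negative divergence with near-zero curl is a sink.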